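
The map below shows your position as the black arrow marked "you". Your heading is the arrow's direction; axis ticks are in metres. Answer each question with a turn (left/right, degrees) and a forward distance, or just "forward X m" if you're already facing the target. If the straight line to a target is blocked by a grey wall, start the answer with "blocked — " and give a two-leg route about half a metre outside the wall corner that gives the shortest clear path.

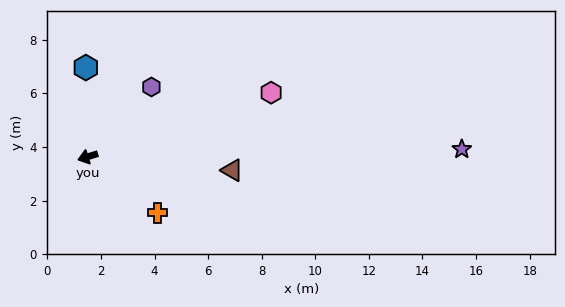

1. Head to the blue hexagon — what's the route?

turn right 106°, forward 3.3 m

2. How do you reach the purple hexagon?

turn right 150°, forward 3.5 m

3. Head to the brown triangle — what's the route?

turn left 157°, forward 5.4 m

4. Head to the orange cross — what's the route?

turn left 124°, forward 3.3 m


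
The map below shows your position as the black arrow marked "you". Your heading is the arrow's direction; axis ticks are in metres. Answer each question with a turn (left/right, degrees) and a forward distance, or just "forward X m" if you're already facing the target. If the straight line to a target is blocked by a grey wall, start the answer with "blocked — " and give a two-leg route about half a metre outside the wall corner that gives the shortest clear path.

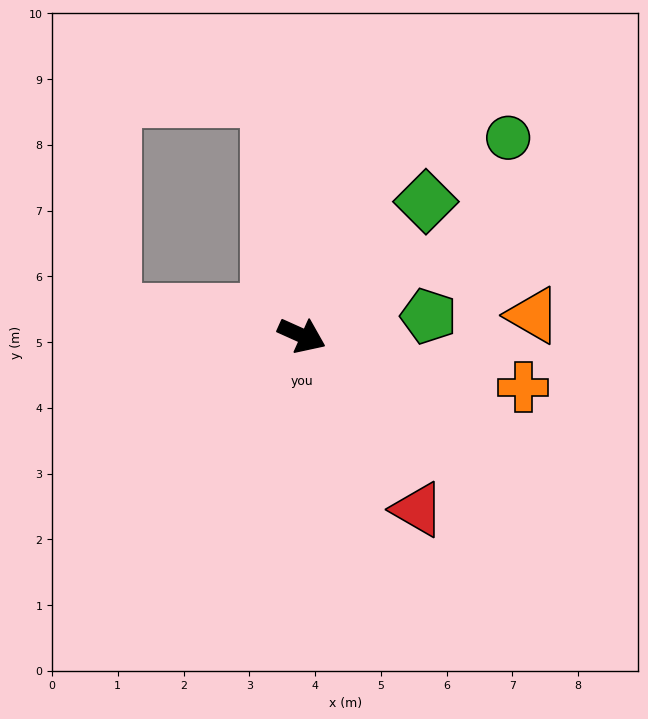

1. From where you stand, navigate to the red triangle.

turn right 32°, forward 3.2 m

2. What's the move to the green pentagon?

turn left 33°, forward 1.9 m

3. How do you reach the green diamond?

turn left 71°, forward 2.8 m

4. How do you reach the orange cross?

turn left 11°, forward 3.5 m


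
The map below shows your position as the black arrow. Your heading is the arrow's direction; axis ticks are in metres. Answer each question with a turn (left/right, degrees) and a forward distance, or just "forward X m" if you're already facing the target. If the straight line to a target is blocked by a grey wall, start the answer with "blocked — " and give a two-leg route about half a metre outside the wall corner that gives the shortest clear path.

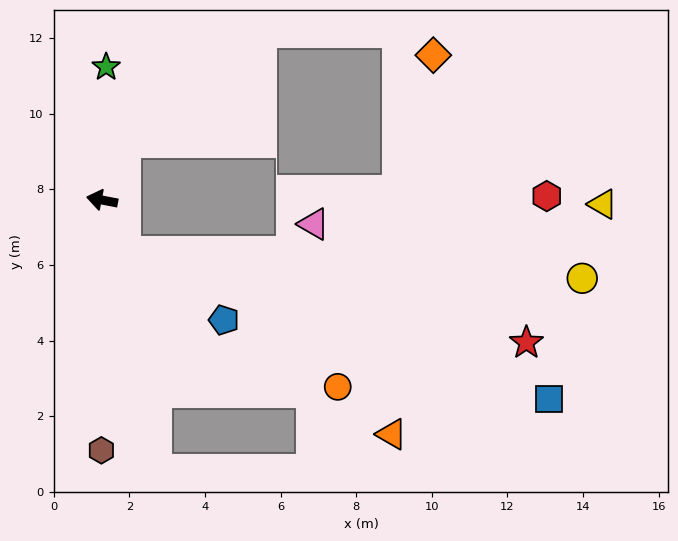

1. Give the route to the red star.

blocked — turn left 124°, forward 1.5 m, then turn left 54°, forward 10.9 m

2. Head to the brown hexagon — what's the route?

turn left 101°, forward 6.6 m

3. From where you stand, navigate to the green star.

turn right 81°, forward 3.5 m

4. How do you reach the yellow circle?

blocked — turn left 124°, forward 1.5 m, then turn left 64°, forward 12.1 m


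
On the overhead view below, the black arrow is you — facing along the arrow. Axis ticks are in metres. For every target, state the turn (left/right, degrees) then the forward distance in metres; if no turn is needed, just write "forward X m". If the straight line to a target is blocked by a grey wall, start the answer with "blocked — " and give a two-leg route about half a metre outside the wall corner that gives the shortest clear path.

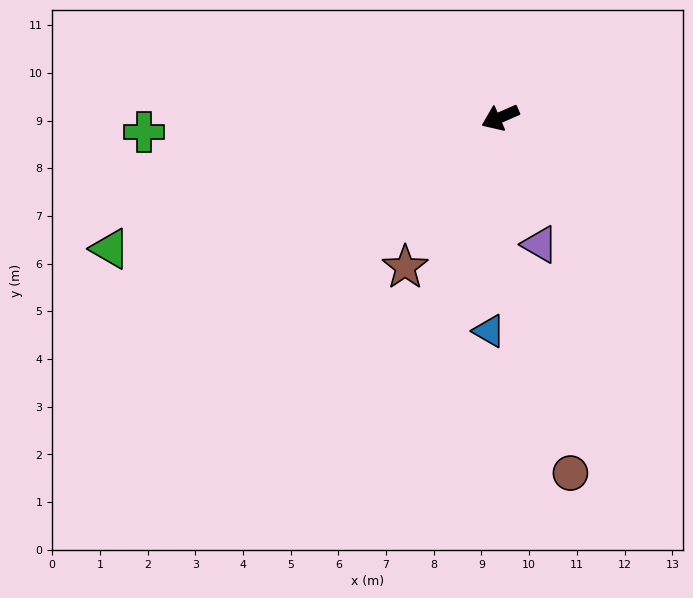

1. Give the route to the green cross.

turn right 21°, forward 7.5 m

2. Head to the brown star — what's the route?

turn left 34°, forward 3.7 m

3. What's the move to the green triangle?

turn right 5°, forward 8.6 m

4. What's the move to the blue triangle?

turn left 63°, forward 4.5 m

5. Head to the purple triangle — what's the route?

turn left 84°, forward 2.8 m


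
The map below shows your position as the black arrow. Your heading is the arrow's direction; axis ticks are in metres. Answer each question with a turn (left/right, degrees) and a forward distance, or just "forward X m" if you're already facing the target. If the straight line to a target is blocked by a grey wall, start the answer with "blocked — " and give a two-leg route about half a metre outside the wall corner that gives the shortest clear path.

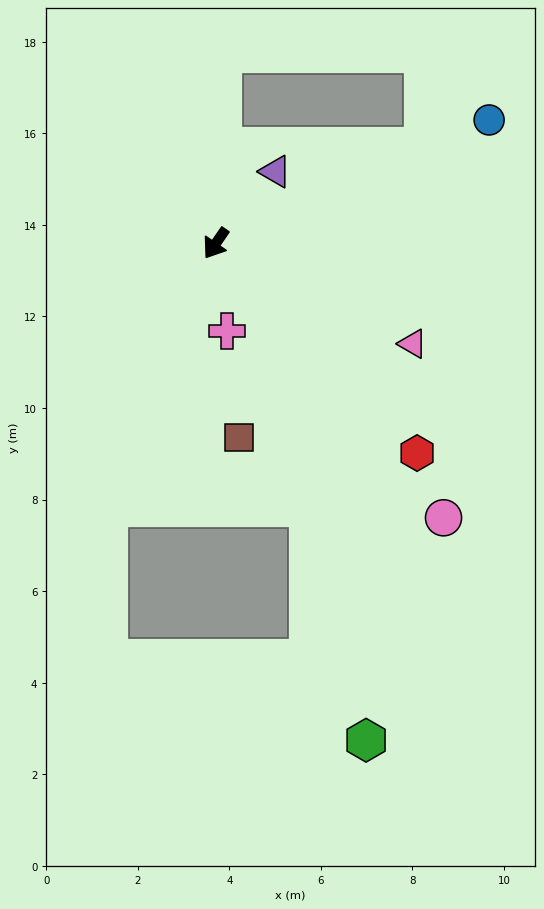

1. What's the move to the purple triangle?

turn left 175°, forward 2.0 m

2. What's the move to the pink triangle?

turn left 98°, forward 4.8 m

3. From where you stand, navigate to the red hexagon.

turn left 78°, forward 6.3 m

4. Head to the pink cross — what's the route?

turn left 42°, forward 1.9 m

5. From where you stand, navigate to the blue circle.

turn left 149°, forward 6.6 m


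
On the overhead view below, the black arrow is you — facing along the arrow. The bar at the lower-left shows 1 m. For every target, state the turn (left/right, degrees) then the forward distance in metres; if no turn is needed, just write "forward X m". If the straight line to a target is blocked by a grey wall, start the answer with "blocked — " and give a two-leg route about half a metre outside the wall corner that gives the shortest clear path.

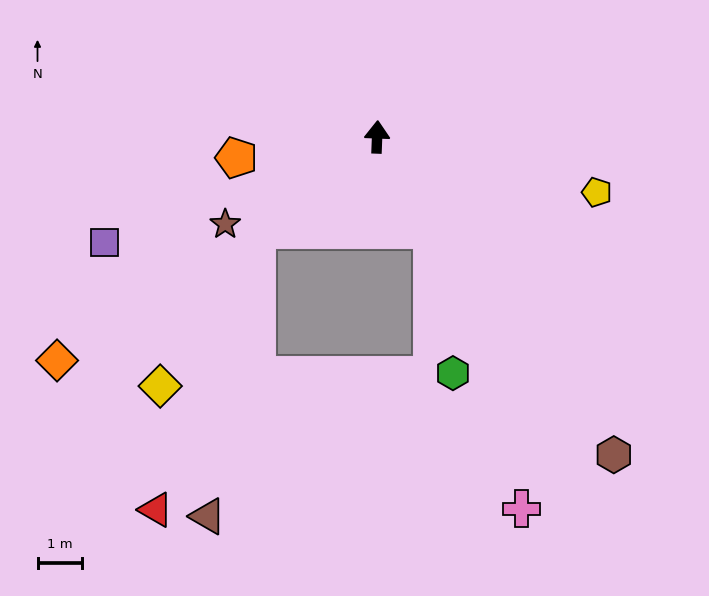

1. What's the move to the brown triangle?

blocked — turn left 130°, forward 3.4 m, then turn left 43°, forward 6.5 m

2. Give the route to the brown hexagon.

turn right 141°, forward 8.8 m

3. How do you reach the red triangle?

blocked — turn left 130°, forward 3.4 m, then turn left 32°, forward 6.6 m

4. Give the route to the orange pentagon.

turn left 101°, forward 3.2 m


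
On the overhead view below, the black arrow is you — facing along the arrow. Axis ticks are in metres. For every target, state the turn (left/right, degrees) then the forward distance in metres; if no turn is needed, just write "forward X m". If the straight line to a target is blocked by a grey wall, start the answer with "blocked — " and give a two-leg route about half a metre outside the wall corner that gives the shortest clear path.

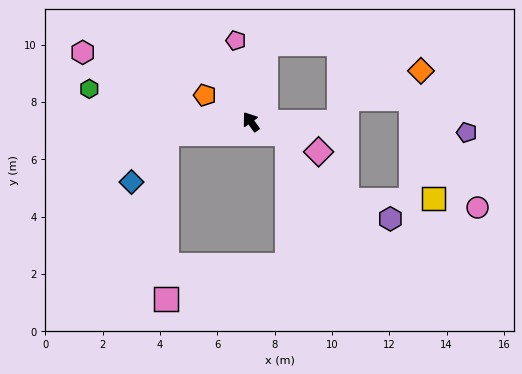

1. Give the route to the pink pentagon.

turn right 25°, forward 2.9 m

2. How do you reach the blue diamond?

blocked — turn left 63°, forward 2.9 m, then turn left 45°, forward 2.1 m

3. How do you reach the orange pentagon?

turn left 24°, forward 1.9 m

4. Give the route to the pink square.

blocked — turn left 63°, forward 2.9 m, then turn left 81°, forward 5.8 m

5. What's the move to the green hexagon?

turn left 43°, forward 5.7 m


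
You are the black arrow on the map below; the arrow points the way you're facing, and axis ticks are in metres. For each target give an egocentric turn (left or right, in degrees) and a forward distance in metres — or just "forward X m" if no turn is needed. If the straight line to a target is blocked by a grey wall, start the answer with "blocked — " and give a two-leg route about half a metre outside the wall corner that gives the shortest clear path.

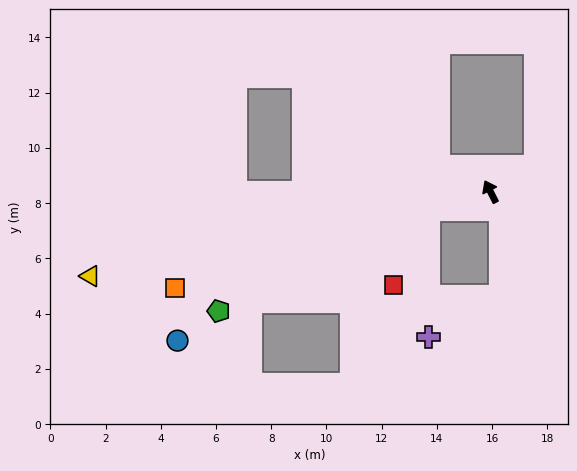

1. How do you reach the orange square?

turn left 80°, forward 12.0 m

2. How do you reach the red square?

blocked — turn left 79°, forward 2.3 m, then turn left 49°, forward 3.0 m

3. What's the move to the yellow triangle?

turn left 75°, forward 14.8 m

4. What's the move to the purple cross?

blocked — turn left 79°, forward 2.3 m, then turn left 74°, forward 4.6 m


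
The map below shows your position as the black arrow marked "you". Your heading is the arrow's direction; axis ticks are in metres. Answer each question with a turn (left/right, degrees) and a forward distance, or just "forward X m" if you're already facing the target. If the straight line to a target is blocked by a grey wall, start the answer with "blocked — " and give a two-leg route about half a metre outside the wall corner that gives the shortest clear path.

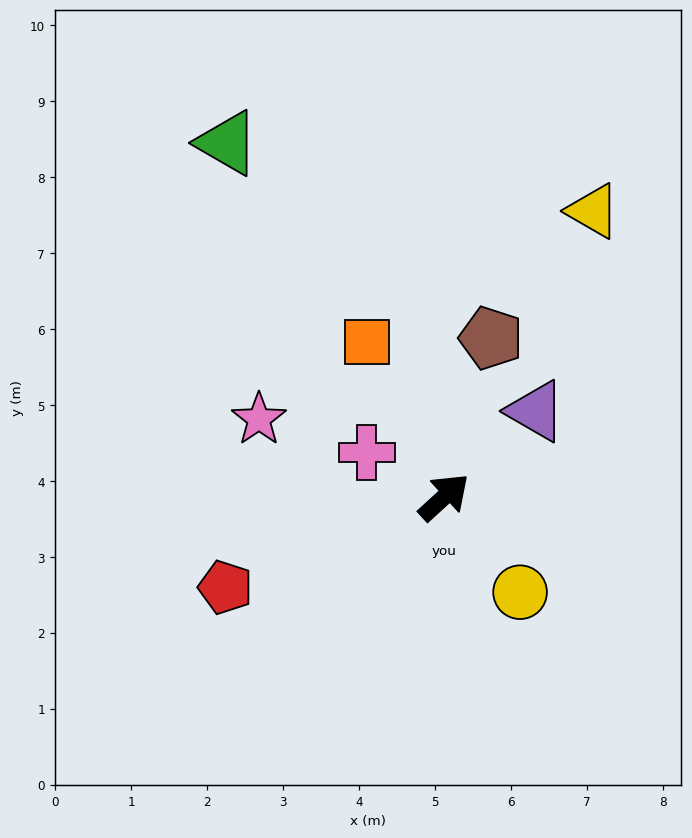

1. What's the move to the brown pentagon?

turn left 31°, forward 2.2 m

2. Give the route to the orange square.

turn left 74°, forward 2.3 m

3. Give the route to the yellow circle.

turn right 94°, forward 1.6 m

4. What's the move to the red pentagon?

turn left 160°, forward 3.1 m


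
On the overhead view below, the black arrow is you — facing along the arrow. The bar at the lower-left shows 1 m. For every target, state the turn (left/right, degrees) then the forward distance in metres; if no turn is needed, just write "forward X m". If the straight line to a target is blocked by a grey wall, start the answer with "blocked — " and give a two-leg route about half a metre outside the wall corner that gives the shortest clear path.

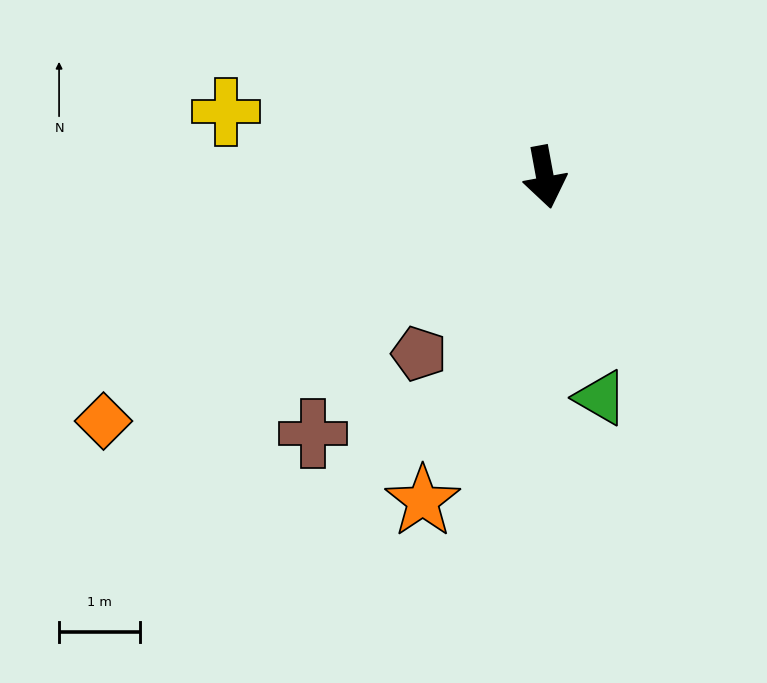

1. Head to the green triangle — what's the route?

turn left 4°, forward 2.8 m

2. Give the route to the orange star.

turn right 31°, forward 4.3 m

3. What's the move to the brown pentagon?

turn right 46°, forward 2.7 m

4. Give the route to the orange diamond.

turn right 72°, forward 6.2 m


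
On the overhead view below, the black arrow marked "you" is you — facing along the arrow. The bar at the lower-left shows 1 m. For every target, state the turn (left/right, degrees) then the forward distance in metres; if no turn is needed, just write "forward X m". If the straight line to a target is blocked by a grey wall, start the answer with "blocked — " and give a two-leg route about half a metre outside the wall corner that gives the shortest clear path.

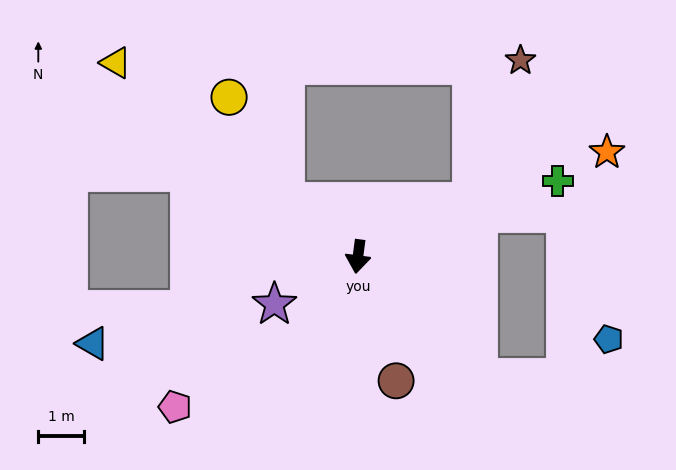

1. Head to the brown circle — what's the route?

turn left 25°, forward 2.9 m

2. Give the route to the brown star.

blocked — turn left 123°, forward 2.8 m, then turn left 45°, forward 3.3 m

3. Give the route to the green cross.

turn left 118°, forward 4.7 m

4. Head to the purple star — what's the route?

turn right 53°, forward 2.1 m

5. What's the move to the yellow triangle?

turn right 121°, forward 6.9 m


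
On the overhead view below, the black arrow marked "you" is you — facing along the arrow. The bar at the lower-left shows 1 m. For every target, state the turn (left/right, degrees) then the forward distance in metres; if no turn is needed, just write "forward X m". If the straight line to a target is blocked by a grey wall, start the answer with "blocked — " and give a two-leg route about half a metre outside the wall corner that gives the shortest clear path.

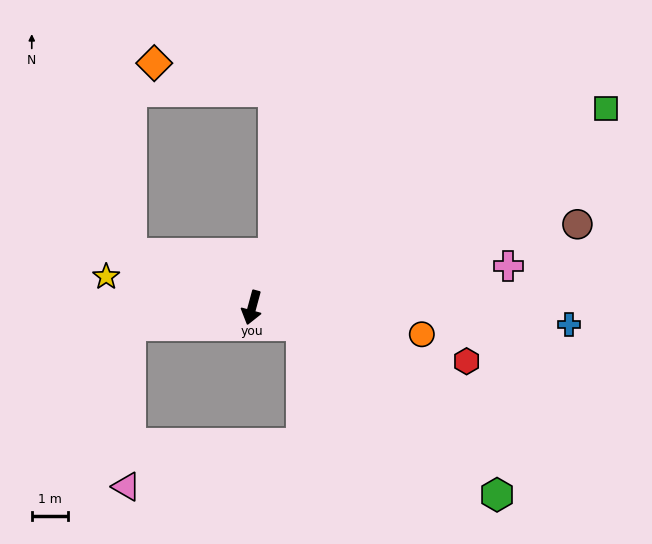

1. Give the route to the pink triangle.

blocked — turn right 66°, forward 3.4 m, then turn left 80°, forward 4.4 m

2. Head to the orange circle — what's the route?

turn left 96°, forward 4.7 m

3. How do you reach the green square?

turn left 135°, forward 11.2 m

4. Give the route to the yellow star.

turn right 87°, forward 4.1 m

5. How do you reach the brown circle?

turn left 119°, forward 9.2 m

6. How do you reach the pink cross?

turn left 114°, forward 7.1 m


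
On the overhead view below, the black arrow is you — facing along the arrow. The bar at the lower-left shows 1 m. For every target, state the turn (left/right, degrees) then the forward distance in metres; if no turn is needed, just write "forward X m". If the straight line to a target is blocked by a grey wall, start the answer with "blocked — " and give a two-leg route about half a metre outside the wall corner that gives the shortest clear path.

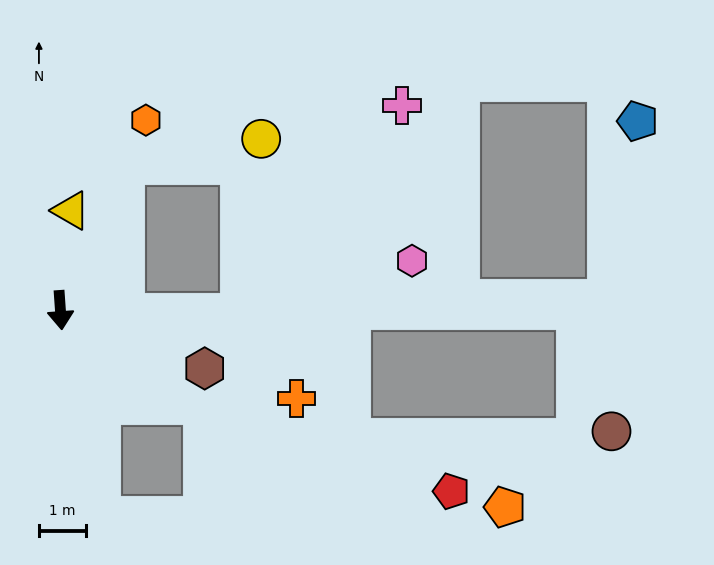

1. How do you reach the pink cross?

blocked — turn left 85°, forward 3.8 m, then turn left 53°, forward 5.6 m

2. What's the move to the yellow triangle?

turn left 170°, forward 2.2 m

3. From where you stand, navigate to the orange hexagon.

turn left 152°, forward 4.5 m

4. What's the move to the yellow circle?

blocked — turn left 152°, forward 3.4 m, then turn right 55°, forward 3.0 m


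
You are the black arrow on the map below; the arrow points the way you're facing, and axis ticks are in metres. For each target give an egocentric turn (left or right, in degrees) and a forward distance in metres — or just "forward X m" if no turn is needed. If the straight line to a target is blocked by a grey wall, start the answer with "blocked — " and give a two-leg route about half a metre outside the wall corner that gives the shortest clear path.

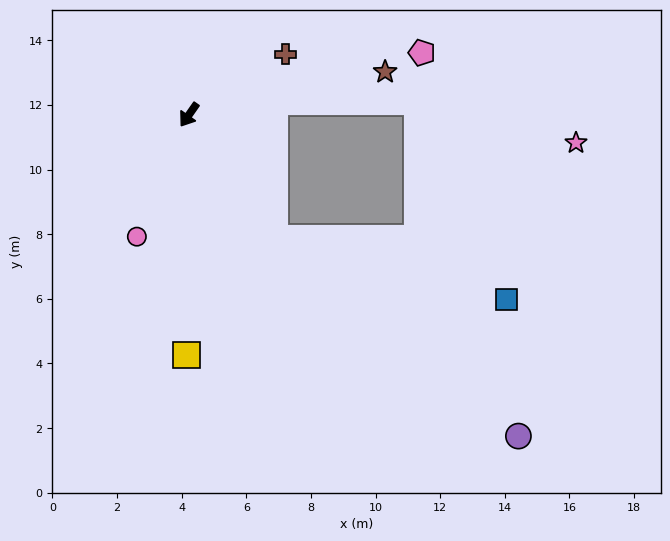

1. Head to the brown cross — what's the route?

turn left 157°, forward 3.5 m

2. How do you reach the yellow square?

turn left 34°, forward 7.4 m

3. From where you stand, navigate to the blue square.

blocked — turn left 69°, forward 4.7 m, then turn left 41°, forward 7.4 m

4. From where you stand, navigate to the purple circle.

blocked — turn left 69°, forward 4.7 m, then turn left 17°, forward 9.7 m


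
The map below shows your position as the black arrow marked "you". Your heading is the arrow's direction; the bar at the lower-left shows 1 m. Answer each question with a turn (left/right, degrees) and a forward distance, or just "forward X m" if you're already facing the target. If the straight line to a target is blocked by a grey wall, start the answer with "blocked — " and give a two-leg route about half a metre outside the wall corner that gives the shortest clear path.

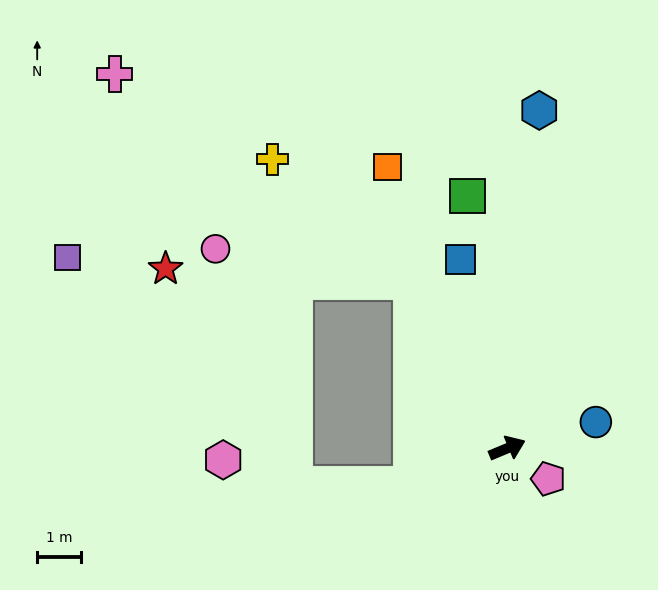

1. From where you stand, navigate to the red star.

blocked — turn left 97°, forward 4.4 m, then turn left 57°, forward 5.6 m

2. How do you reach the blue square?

turn left 81°, forward 4.5 m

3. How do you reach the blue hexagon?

turn left 62°, forward 7.8 m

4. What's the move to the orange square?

turn left 90°, forward 7.0 m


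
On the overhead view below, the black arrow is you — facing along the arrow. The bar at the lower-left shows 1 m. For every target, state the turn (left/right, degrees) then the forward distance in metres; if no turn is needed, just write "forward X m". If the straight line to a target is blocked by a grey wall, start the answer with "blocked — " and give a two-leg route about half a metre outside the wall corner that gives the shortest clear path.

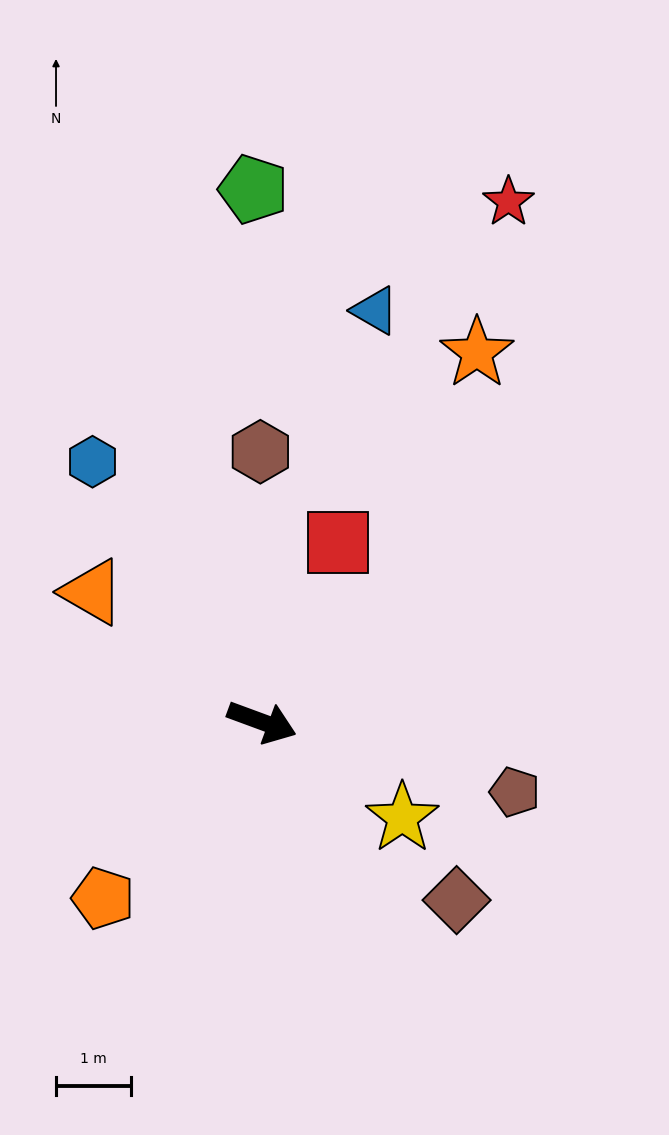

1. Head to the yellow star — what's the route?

turn right 14°, forward 2.3 m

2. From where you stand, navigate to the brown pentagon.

turn left 5°, forward 3.5 m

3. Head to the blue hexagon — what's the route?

turn left 143°, forward 4.1 m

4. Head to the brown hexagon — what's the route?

turn left 111°, forward 3.6 m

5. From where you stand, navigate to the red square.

turn left 87°, forward 2.6 m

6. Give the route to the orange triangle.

turn left 163°, forward 2.9 m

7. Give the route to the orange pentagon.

turn right 112°, forward 3.2 m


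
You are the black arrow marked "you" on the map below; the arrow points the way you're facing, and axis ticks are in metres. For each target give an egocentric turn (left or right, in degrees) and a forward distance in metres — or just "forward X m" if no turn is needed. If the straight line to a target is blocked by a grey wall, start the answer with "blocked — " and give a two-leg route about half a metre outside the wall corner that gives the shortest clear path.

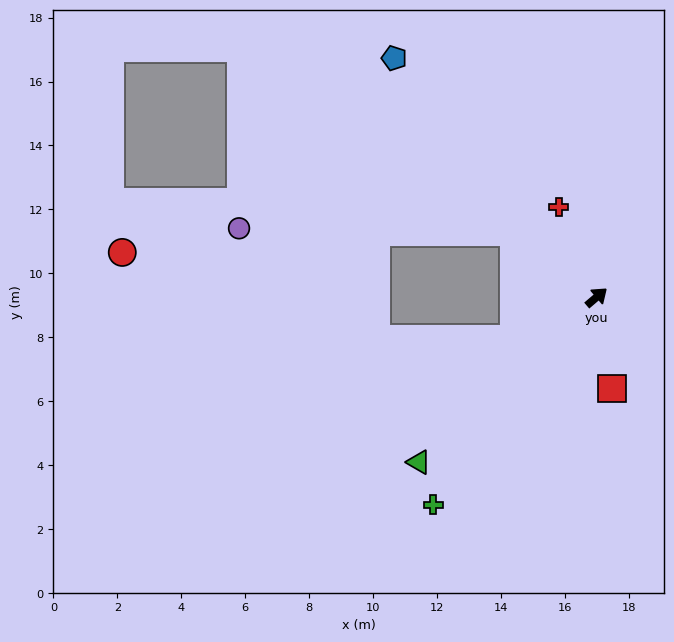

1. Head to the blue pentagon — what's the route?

turn left 90°, forward 9.8 m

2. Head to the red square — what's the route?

turn right 121°, forward 2.9 m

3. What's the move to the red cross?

turn left 72°, forward 3.1 m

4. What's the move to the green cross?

turn right 169°, forward 8.3 m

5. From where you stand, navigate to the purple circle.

blocked — turn left 102°, forward 3.3 m, then turn left 37°, forward 8.6 m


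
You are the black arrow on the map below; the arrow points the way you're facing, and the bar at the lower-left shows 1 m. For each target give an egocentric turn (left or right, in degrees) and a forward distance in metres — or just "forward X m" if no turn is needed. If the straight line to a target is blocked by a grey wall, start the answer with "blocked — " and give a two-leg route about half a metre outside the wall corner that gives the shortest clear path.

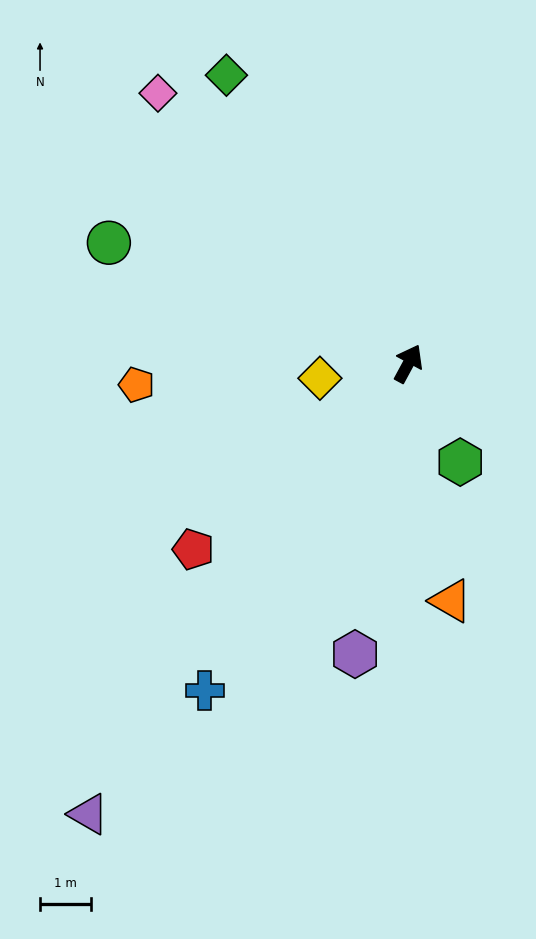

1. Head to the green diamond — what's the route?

turn left 61°, forward 6.7 m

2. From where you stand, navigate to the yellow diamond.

turn left 128°, forward 1.8 m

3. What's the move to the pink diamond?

turn left 71°, forward 7.2 m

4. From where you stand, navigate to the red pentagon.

turn left 159°, forward 5.6 m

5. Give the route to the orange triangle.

turn right 141°, forward 4.7 m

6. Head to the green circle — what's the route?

turn left 96°, forward 6.3 m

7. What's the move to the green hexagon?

turn right 124°, forward 2.2 m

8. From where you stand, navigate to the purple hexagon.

turn right 162°, forward 5.8 m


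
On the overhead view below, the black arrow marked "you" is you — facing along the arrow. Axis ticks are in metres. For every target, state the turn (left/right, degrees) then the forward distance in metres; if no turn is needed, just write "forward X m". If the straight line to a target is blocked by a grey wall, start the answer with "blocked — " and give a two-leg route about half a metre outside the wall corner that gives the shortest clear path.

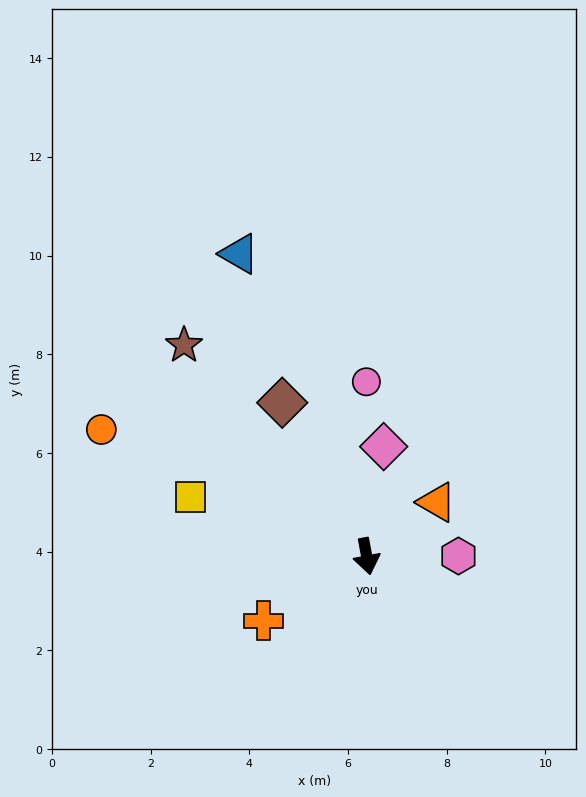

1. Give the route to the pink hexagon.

turn left 80°, forward 1.9 m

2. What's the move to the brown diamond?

turn right 162°, forward 3.6 m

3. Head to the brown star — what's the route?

turn right 150°, forward 5.7 m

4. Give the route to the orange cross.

turn right 68°, forward 2.5 m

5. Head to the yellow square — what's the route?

turn right 119°, forward 3.8 m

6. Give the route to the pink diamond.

turn left 161°, forward 2.3 m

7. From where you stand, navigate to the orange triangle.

turn left 117°, forward 1.8 m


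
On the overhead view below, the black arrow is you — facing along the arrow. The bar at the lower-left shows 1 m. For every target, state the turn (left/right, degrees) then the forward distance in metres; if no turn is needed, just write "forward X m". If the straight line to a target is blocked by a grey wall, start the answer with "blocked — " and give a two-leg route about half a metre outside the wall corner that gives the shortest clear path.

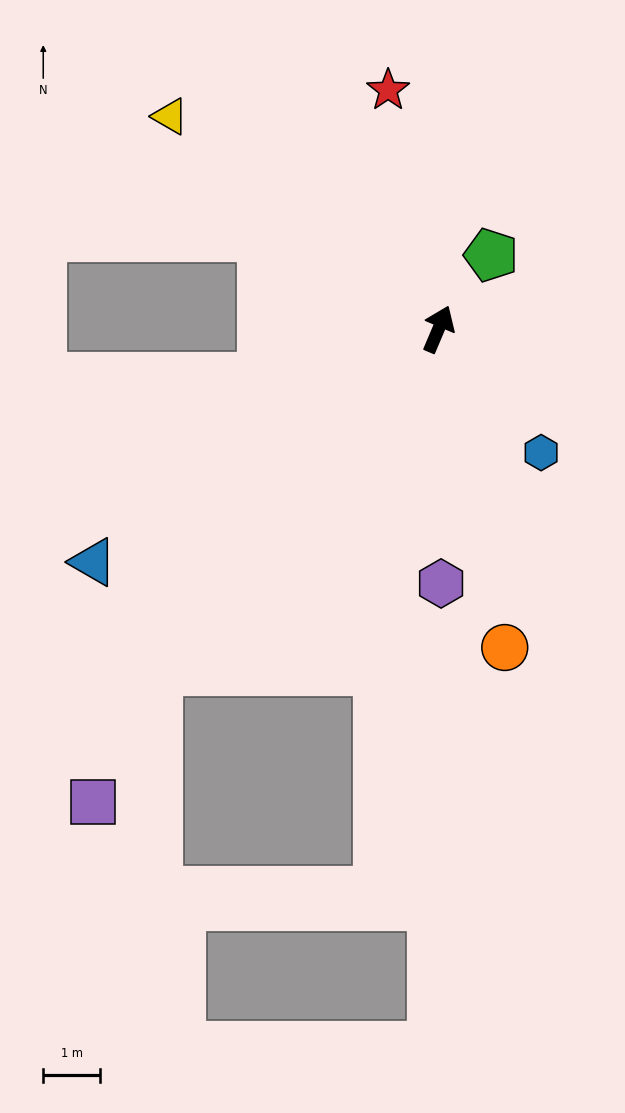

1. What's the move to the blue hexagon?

turn right 117°, forward 2.8 m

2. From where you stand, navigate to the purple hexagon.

turn right 156°, forward 4.5 m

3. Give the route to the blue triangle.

turn left 147°, forward 7.4 m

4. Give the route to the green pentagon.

turn right 12°, forward 1.6 m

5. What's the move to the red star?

turn left 35°, forward 4.3 m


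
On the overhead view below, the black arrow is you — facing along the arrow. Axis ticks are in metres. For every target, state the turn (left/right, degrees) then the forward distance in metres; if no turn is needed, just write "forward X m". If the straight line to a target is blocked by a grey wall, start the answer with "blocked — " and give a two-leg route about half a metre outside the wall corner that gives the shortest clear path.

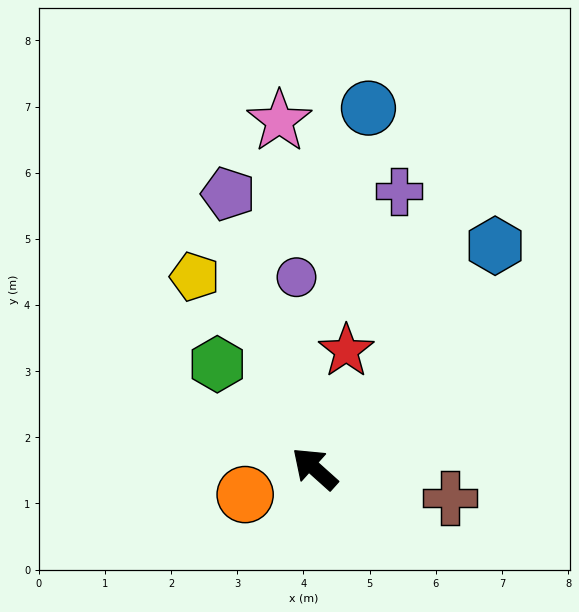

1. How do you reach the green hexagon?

turn right 5°, forward 2.2 m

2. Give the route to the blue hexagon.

turn right 87°, forward 4.3 m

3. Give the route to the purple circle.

turn right 43°, forward 2.9 m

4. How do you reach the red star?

turn right 63°, forward 1.8 m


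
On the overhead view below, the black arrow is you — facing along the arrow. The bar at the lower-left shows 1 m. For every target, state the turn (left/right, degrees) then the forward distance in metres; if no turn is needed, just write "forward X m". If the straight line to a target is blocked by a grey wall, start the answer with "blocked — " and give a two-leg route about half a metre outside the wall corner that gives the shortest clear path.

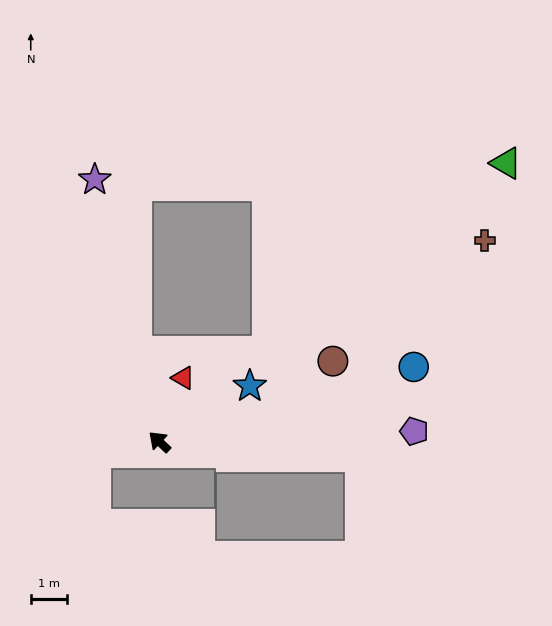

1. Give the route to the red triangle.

turn right 67°, forward 1.9 m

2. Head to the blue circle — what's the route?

turn right 120°, forward 7.4 m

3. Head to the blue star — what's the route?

turn right 105°, forward 3.0 m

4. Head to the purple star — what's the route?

turn right 33°, forward 7.5 m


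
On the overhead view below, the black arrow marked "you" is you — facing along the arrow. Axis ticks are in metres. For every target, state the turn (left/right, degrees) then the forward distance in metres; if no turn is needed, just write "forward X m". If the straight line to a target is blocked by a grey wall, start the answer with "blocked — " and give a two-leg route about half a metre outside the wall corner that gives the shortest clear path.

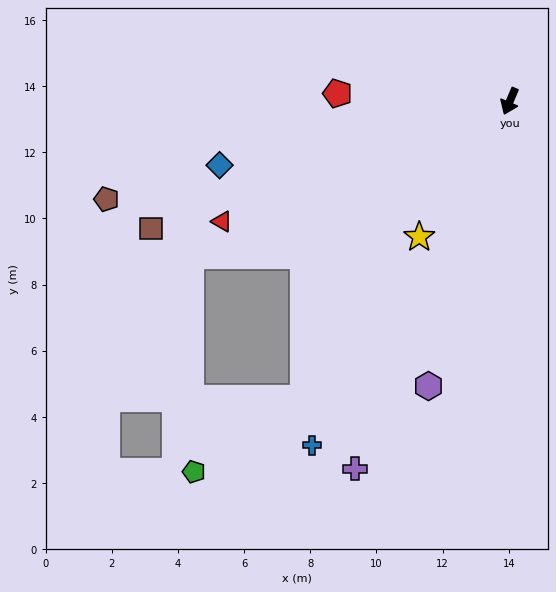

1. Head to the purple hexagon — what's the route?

turn left 7°, forward 9.0 m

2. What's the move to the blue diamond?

turn right 55°, forward 9.0 m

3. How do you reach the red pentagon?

turn right 70°, forward 5.2 m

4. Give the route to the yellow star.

turn right 11°, forward 4.9 m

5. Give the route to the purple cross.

forward 12.0 m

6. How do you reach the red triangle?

turn right 44°, forward 9.4 m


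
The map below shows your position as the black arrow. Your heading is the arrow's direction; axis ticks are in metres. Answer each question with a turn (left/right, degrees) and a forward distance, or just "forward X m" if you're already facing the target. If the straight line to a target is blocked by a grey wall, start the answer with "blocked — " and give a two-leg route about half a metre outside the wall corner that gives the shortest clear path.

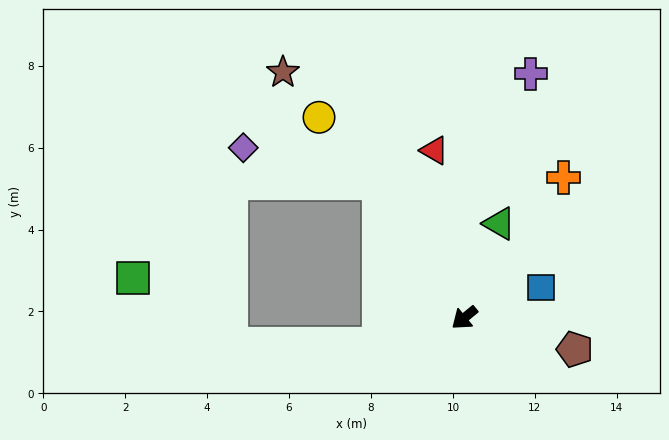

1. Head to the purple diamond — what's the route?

blocked — turn right 97°, forward 3.9 m, then turn left 43°, forward 3.4 m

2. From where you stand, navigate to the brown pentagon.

turn left 125°, forward 2.8 m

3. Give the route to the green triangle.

turn right 150°, forward 2.5 m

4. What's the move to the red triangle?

turn right 119°, forward 4.2 m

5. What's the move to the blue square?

turn left 162°, forward 2.0 m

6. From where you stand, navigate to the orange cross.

turn right 165°, forward 4.2 m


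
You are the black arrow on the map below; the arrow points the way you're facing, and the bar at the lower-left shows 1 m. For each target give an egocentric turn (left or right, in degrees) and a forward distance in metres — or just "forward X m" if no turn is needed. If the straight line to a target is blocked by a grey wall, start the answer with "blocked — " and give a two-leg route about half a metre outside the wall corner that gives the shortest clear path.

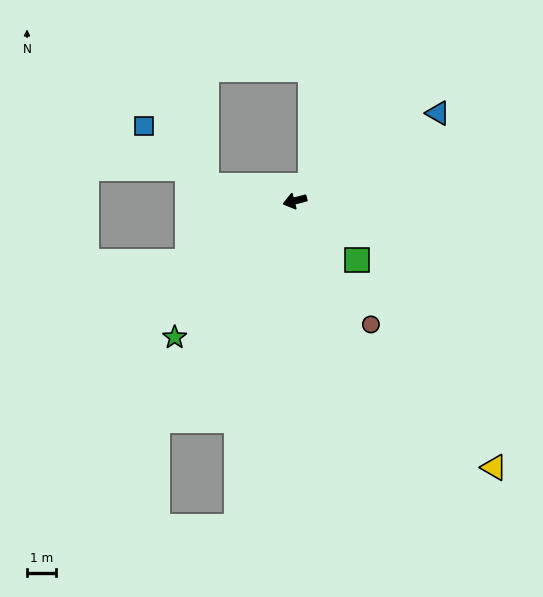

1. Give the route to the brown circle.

turn left 107°, forward 5.0 m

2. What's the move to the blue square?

blocked — turn right 25°, forward 3.1 m, then turn right 33°, forward 3.0 m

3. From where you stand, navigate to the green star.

turn left 34°, forward 6.3 m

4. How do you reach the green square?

turn left 122°, forward 3.0 m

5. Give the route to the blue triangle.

turn right 163°, forward 5.8 m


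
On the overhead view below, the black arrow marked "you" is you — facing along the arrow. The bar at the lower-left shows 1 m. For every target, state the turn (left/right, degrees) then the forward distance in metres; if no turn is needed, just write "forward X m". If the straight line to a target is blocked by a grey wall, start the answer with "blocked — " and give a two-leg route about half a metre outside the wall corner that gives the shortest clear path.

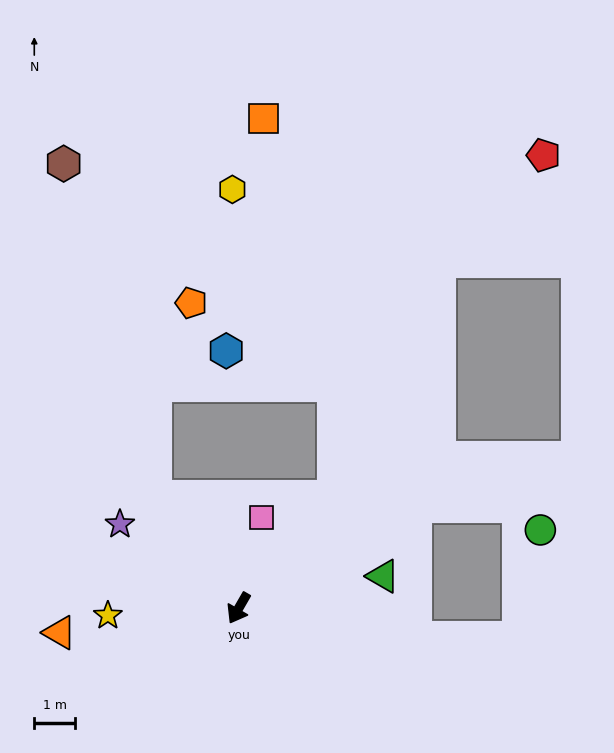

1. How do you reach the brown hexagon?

blocked — turn right 113°, forward 3.4 m, then turn right 22°, forward 8.5 m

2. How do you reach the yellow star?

turn right 57°, forward 3.2 m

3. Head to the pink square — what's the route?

turn right 164°, forward 2.3 m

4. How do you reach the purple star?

turn right 95°, forward 3.6 m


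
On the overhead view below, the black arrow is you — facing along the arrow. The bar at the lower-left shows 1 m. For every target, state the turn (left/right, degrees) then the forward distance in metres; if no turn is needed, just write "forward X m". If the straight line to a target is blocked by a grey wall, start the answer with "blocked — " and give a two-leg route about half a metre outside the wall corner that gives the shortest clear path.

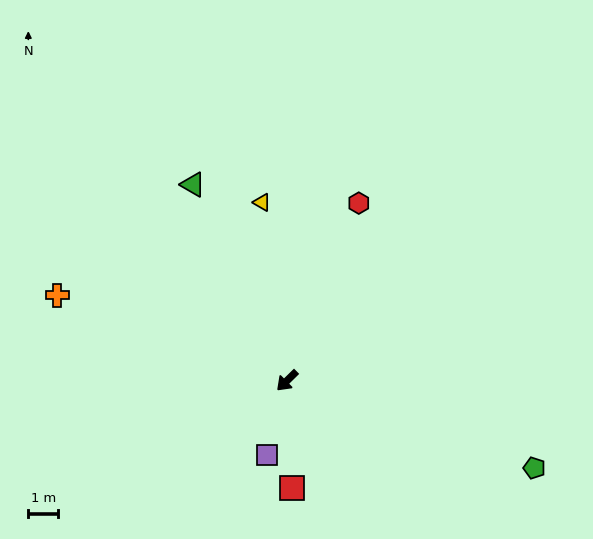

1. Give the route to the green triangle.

turn right 109°, forward 7.3 m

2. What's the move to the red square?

turn left 48°, forward 3.6 m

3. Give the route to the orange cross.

turn right 65°, forward 8.2 m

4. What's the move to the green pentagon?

turn left 116°, forward 8.8 m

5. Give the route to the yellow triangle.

turn right 126°, forward 6.0 m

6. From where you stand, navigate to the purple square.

turn left 31°, forward 2.6 m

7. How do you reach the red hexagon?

turn right 156°, forward 6.4 m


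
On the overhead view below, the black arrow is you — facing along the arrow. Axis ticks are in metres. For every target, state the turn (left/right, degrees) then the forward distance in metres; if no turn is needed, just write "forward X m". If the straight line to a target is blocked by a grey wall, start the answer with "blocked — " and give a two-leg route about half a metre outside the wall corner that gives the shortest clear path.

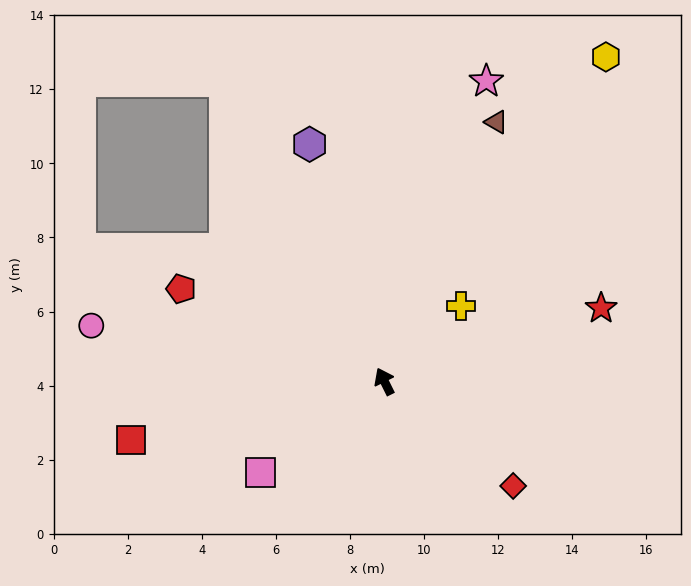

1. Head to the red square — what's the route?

turn left 77°, forward 7.0 m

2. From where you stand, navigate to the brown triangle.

turn right 50°, forward 7.6 m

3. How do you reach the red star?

turn right 98°, forward 6.2 m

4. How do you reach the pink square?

turn left 100°, forward 4.2 m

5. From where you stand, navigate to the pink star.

turn right 45°, forward 8.6 m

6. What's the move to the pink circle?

turn left 53°, forward 8.1 m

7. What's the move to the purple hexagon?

turn right 9°, forward 6.7 m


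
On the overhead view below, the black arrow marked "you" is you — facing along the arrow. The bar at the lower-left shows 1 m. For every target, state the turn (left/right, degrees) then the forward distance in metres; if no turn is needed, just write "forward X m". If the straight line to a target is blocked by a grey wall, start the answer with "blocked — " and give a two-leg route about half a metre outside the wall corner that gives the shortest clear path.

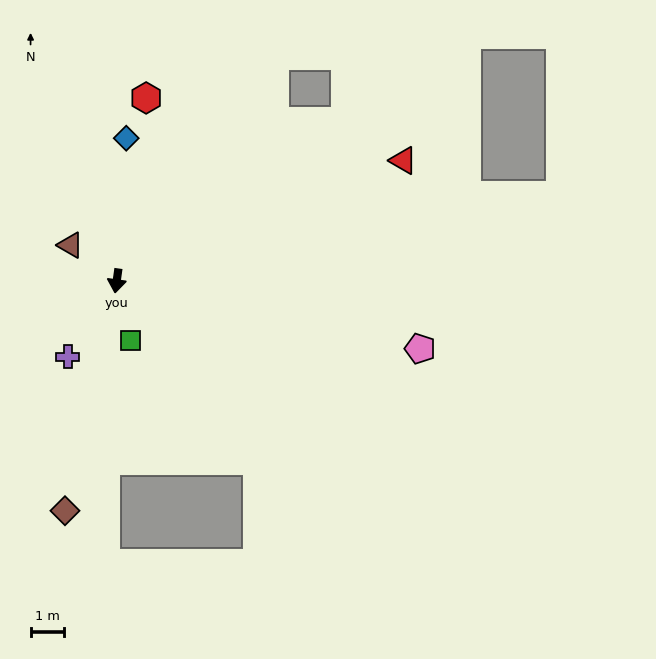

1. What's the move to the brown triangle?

turn right 120°, forward 1.7 m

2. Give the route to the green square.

turn left 21°, forward 1.8 m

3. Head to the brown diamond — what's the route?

turn right 5°, forward 7.0 m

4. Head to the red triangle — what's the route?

turn left 121°, forward 9.2 m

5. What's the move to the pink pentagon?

turn left 85°, forward 9.2 m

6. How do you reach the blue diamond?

turn right 176°, forward 4.2 m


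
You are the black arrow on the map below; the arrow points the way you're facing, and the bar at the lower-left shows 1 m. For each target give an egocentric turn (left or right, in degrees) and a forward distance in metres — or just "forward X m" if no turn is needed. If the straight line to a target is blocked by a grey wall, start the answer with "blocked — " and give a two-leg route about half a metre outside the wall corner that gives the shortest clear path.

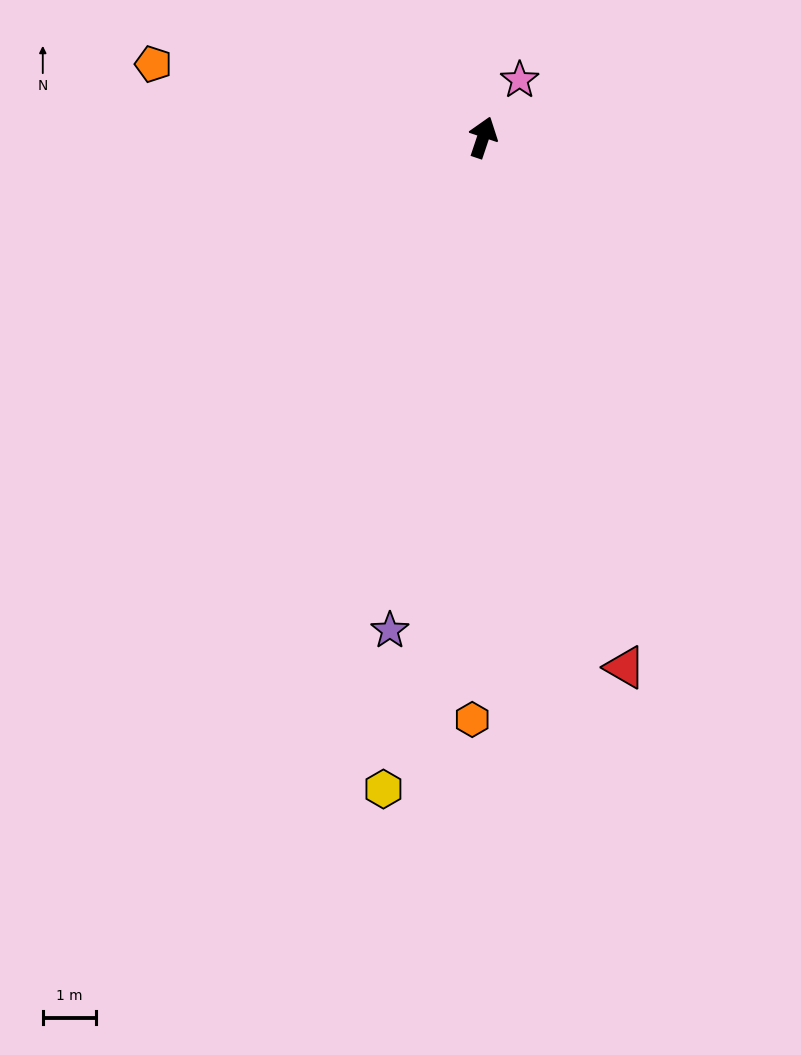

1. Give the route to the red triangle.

turn right 146°, forward 10.4 m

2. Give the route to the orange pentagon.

turn left 96°, forward 6.4 m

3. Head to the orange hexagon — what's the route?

turn right 163°, forward 11.0 m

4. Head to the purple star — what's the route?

turn right 172°, forward 9.5 m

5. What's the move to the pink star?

turn right 14°, forward 1.3 m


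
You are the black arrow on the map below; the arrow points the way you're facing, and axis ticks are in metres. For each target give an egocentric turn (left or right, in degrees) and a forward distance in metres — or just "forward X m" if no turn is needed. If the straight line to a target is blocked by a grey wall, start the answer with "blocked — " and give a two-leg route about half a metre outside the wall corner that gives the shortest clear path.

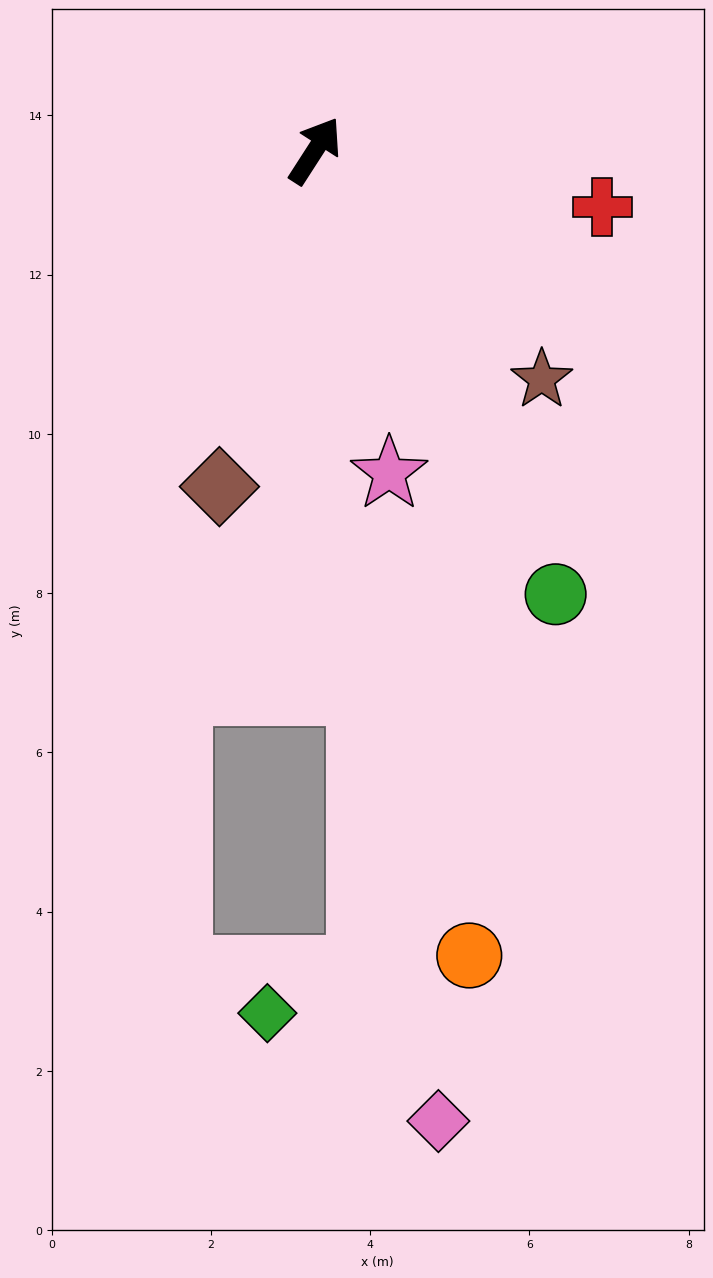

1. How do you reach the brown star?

turn right 102°, forward 4.0 m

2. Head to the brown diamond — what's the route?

turn right 163°, forward 4.4 m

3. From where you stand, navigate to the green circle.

turn right 119°, forward 6.3 m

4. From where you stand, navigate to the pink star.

turn right 134°, forward 4.2 m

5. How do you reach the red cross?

turn right 68°, forward 3.7 m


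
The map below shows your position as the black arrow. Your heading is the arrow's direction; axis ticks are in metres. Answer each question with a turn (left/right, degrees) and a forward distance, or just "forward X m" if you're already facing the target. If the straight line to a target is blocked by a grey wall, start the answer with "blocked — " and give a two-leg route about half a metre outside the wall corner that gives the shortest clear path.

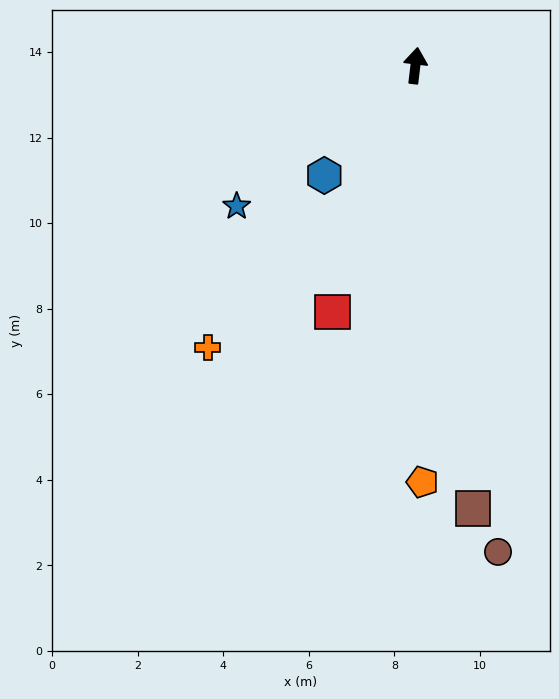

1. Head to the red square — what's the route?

turn left 168°, forward 6.1 m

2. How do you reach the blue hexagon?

turn left 147°, forward 3.3 m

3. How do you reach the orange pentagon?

turn right 172°, forward 9.7 m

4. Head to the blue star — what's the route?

turn left 135°, forward 5.3 m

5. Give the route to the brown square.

turn right 166°, forward 10.4 m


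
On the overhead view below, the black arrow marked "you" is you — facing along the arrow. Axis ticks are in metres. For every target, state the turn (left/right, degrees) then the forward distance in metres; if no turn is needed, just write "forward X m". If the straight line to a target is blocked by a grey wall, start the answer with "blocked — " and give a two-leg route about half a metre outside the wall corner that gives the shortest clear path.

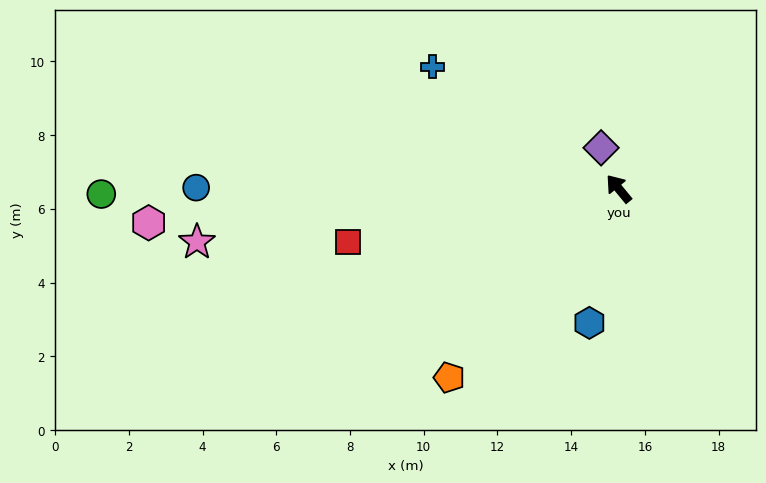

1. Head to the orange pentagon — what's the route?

turn left 99°, forward 6.9 m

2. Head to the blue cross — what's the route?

turn left 17°, forward 6.0 m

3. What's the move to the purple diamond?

turn right 16°, forward 1.2 m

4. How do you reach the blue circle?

turn left 50°, forward 11.5 m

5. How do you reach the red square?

turn left 62°, forward 7.5 m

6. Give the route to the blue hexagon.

turn left 128°, forward 3.7 m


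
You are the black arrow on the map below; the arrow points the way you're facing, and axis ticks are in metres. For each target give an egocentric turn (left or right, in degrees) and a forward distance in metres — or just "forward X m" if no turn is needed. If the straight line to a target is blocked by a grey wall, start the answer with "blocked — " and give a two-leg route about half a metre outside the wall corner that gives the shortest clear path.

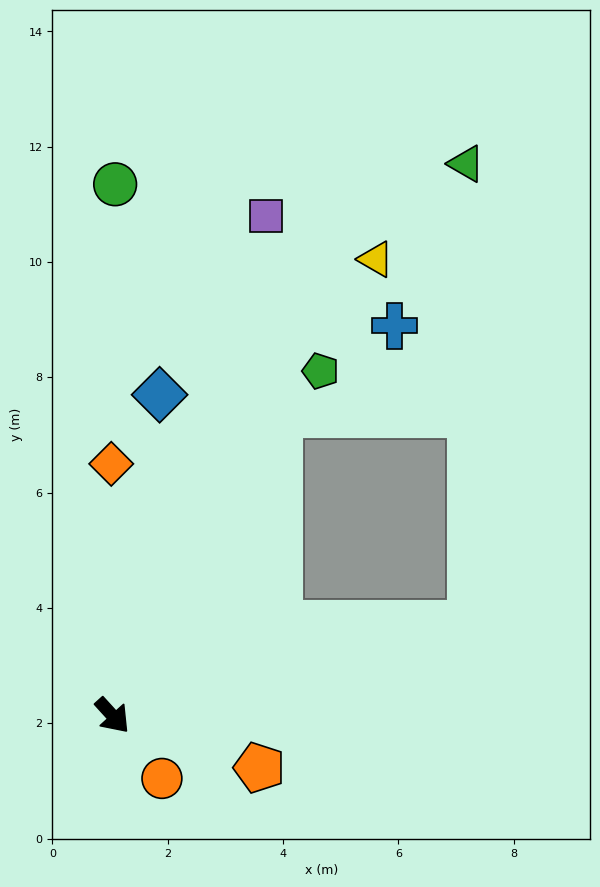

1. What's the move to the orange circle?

turn right 4°, forward 1.4 m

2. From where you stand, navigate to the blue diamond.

turn left 129°, forward 5.6 m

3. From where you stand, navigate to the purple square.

turn left 121°, forward 9.1 m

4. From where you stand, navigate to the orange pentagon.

turn left 28°, forward 2.7 m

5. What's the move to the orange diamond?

turn left 138°, forward 4.4 m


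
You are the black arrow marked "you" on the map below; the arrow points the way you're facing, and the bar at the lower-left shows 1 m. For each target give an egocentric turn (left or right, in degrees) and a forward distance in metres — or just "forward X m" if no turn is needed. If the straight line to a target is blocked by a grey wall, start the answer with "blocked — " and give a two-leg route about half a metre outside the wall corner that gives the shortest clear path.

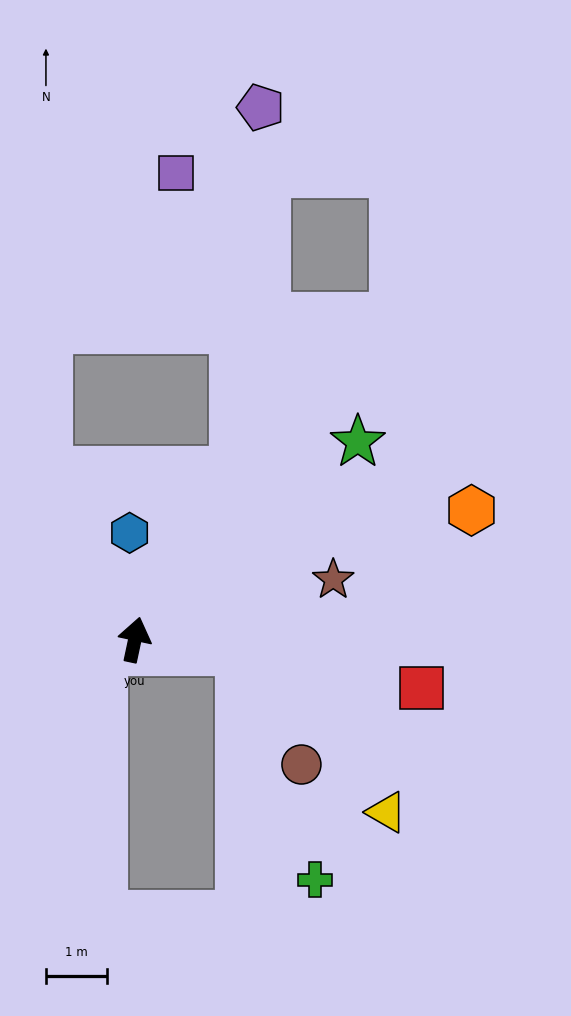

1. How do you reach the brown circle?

blocked — turn right 83°, forward 1.8 m, then turn right 57°, forward 2.1 m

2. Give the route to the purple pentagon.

blocked — turn right 19°, forward 3.2 m, then turn left 27°, forward 6.0 m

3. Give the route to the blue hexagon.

turn left 15°, forward 1.8 m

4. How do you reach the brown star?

turn right 61°, forward 3.4 m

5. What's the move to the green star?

turn right 36°, forward 4.9 m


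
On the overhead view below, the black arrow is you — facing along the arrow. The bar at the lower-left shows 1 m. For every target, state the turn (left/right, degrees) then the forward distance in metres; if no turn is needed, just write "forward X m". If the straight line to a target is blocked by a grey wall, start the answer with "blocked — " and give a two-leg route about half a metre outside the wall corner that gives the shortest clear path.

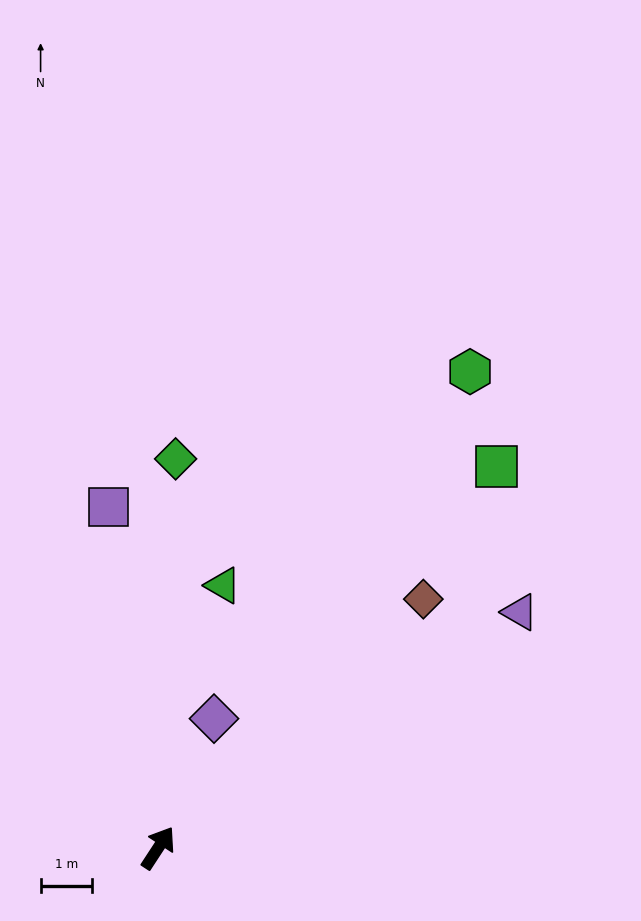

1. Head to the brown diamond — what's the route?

turn right 14°, forward 7.0 m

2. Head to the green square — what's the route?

turn right 8°, forward 9.9 m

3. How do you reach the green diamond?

turn left 31°, forward 7.5 m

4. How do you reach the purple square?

turn left 41°, forward 6.7 m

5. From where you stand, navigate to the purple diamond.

turn left 10°, forward 2.7 m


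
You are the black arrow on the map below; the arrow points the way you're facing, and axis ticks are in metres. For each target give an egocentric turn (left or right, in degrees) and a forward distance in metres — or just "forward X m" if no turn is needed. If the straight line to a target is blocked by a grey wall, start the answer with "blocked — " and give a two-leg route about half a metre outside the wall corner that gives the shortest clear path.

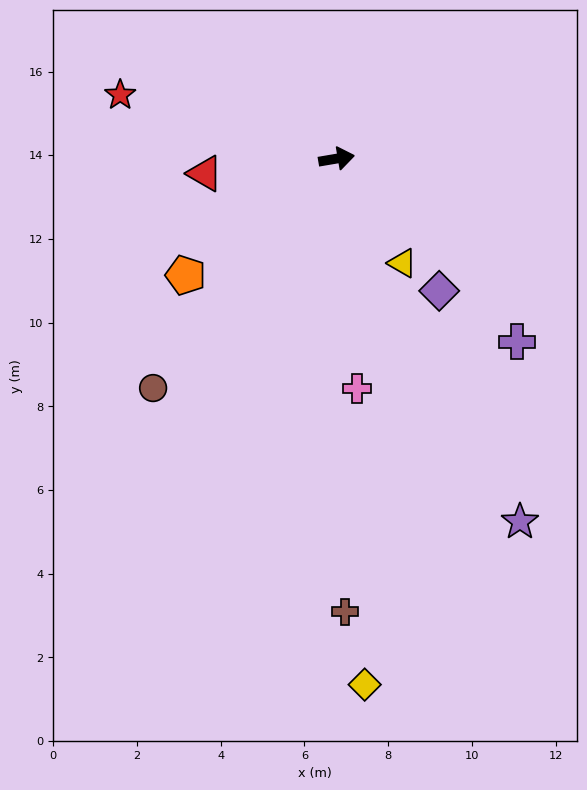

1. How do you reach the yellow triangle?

turn right 67°, forward 2.9 m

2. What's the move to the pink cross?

turn right 95°, forward 5.5 m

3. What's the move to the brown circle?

turn right 138°, forward 7.0 m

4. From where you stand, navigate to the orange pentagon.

turn right 152°, forward 4.6 m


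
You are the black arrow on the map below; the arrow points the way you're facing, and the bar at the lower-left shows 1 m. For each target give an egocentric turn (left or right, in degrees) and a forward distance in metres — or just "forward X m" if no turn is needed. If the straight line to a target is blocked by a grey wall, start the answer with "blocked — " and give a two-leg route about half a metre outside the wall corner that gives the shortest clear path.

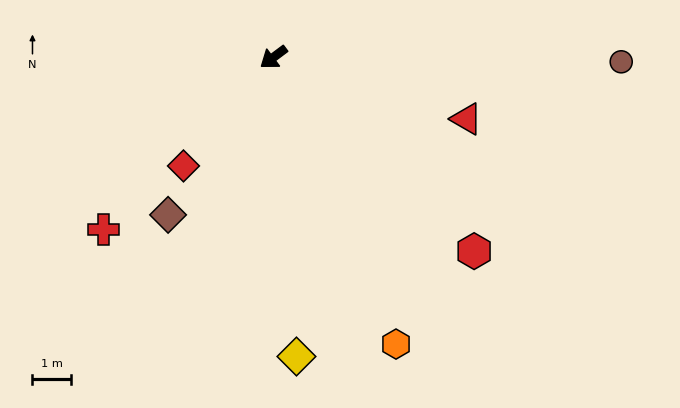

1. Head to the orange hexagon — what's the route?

turn left 76°, forward 8.0 m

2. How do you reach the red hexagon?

turn left 99°, forward 7.2 m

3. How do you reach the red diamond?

turn left 14°, forward 3.6 m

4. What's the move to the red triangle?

turn left 126°, forward 5.2 m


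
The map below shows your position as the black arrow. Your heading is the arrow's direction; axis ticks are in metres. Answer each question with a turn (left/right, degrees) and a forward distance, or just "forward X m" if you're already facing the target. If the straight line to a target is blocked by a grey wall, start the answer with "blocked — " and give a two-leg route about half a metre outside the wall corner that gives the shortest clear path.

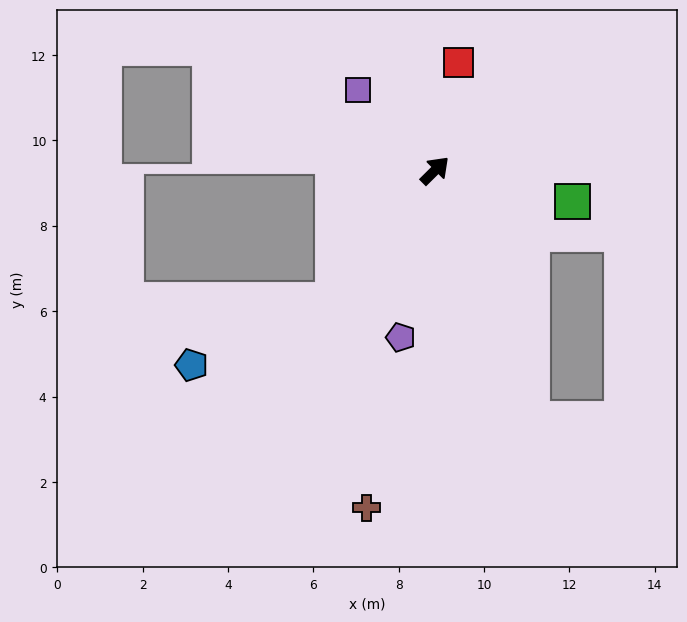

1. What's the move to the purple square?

turn left 89°, forward 2.6 m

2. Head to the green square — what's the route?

turn right 58°, forward 3.3 m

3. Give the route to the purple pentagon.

turn right 146°, forward 4.0 m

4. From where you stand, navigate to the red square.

turn left 33°, forward 2.6 m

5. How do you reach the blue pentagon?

blocked — turn right 173°, forward 3.9 m, then turn right 27°, forward 3.6 m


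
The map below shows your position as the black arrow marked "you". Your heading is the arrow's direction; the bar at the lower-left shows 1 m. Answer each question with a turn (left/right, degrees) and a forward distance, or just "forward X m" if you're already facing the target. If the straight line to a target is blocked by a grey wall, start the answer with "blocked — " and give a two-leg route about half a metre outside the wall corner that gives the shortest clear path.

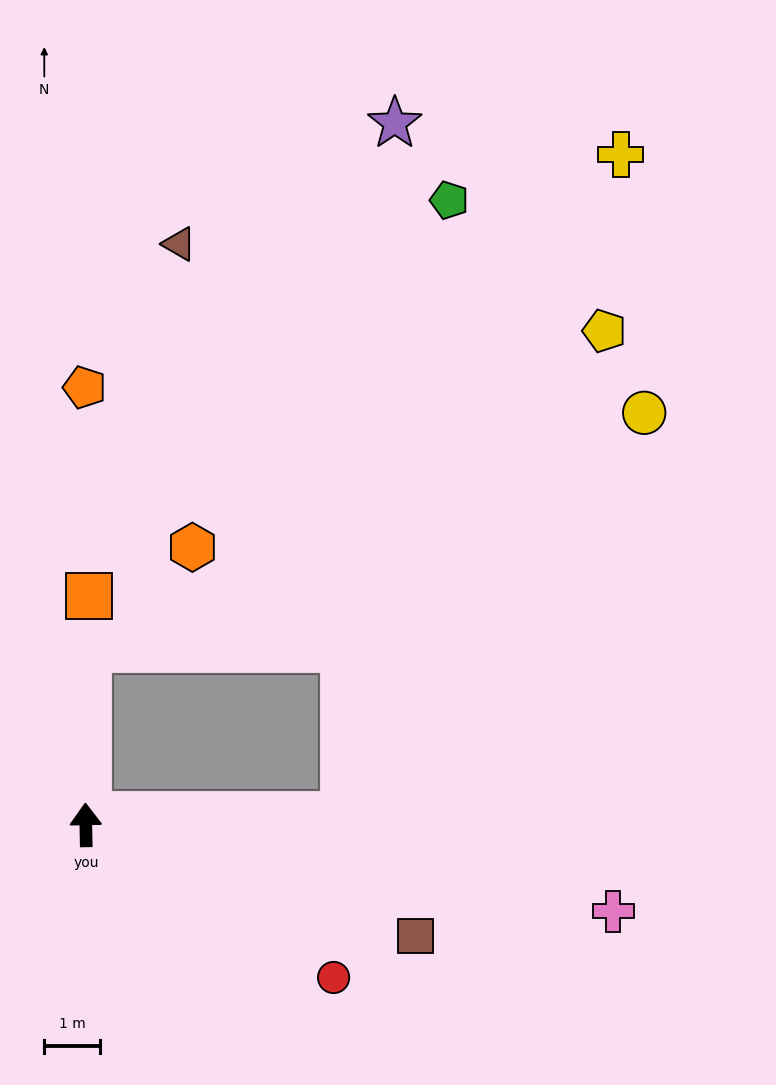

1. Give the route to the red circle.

turn right 123°, forward 5.3 m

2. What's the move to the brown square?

turn right 110°, forward 6.3 m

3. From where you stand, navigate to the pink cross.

turn right 100°, forward 9.7 m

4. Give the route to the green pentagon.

blocked — turn right 89°, forward 4.7 m, then turn left 78°, forward 11.3 m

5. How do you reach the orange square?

forward 4.1 m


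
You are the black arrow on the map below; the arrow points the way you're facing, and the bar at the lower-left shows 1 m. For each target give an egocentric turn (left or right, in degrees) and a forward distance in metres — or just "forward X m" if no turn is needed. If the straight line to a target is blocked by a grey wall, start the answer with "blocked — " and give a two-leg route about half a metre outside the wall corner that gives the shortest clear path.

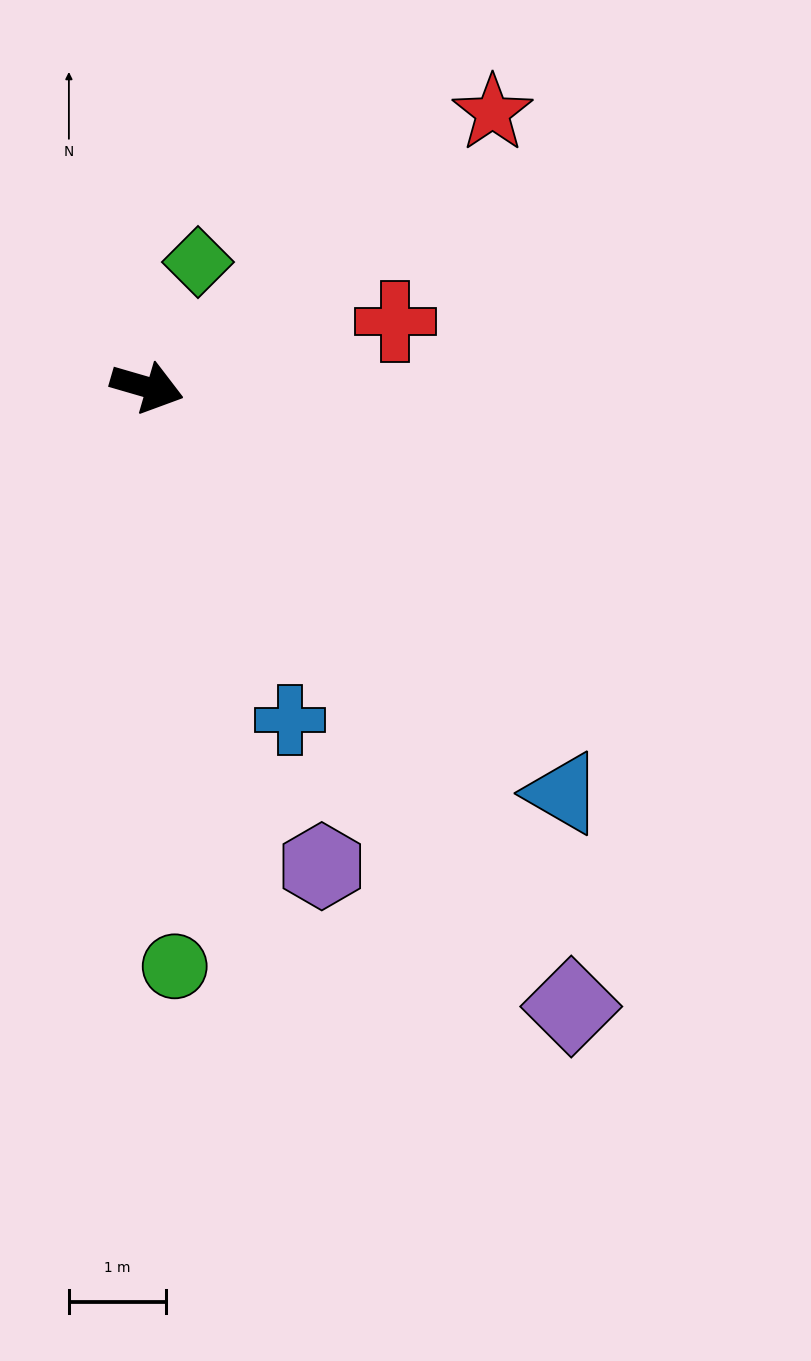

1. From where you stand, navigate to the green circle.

turn right 71°, forward 6.0 m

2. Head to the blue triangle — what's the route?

turn right 28°, forward 6.0 m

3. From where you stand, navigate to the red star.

turn left 55°, forward 4.6 m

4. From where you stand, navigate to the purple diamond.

turn right 39°, forward 7.8 m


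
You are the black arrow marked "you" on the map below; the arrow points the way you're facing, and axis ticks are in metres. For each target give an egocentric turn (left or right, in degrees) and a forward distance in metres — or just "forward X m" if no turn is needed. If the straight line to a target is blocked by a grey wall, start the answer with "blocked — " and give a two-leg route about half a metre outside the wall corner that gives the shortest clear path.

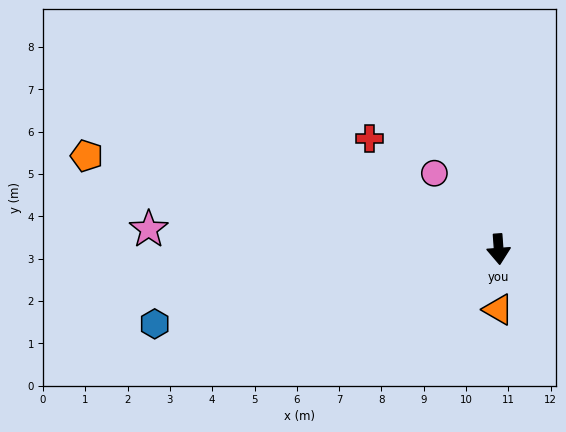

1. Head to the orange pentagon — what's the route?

turn right 107°, forward 10.0 m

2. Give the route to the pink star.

turn right 97°, forward 8.3 m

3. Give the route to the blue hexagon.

turn right 82°, forward 8.3 m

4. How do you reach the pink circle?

turn right 144°, forward 2.4 m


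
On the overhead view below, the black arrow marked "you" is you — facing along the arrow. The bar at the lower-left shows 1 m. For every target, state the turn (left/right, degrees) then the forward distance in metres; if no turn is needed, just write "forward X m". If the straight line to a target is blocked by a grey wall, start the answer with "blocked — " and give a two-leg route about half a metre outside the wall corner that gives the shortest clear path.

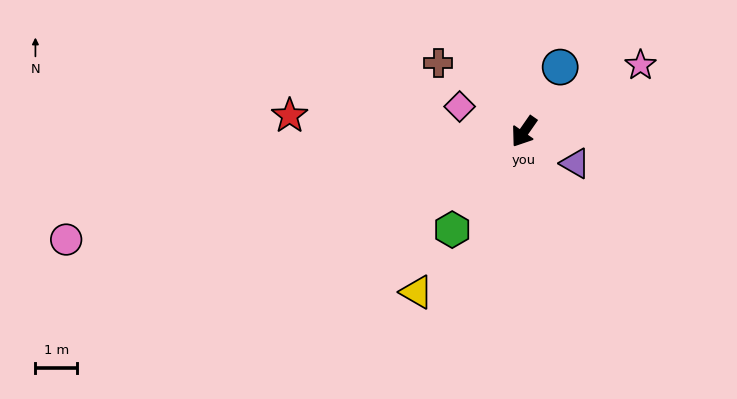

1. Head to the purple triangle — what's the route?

turn left 93°, forward 1.4 m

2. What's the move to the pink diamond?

turn right 76°, forward 1.7 m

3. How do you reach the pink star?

turn left 155°, forward 3.2 m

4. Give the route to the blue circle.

turn right 174°, forward 1.8 m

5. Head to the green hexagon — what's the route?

forward 2.9 m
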